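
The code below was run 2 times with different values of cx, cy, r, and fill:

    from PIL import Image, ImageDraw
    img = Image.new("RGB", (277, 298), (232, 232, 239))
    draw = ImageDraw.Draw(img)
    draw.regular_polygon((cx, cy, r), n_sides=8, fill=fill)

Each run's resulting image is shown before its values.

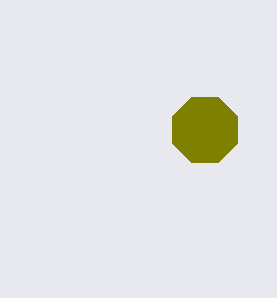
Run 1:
cx = 205; cy = 130; r = 35; fill = 'olive'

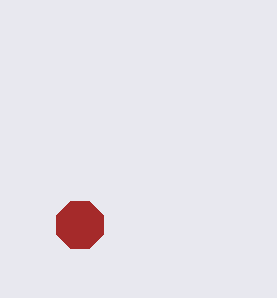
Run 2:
cx = 80, cy = 225, r = 25, fill = 'brown'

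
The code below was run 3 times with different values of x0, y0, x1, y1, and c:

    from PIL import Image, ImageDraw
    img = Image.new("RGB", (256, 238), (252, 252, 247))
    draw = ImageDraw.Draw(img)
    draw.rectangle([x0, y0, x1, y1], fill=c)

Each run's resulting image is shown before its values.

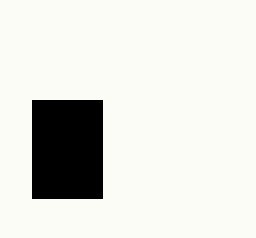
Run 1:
x0 = 32
y0 = 100
x1 = 102
y1 = 198
c = 'black'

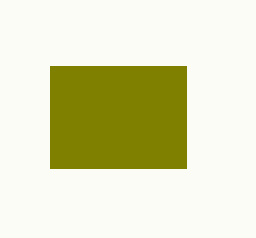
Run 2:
x0 = 50, y0 = 66, x1 = 186, y1 = 168, c = 'olive'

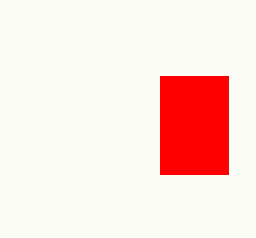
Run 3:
x0 = 160; y0 = 76; x1 = 228; y1 = 174; c = 'red'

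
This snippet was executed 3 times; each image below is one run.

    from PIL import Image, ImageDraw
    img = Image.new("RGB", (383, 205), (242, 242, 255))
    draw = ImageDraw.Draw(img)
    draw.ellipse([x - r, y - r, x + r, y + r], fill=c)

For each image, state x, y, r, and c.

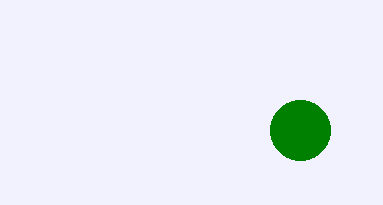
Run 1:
x = 300, y = 130, r = 30, c = 'green'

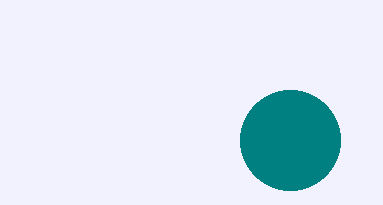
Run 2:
x = 290; y = 140; r = 50; c = 'teal'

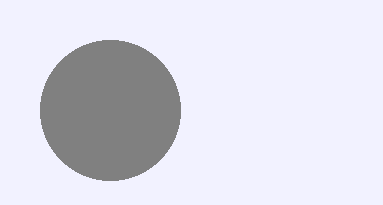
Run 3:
x = 110; y = 110; r = 70; c = 'gray'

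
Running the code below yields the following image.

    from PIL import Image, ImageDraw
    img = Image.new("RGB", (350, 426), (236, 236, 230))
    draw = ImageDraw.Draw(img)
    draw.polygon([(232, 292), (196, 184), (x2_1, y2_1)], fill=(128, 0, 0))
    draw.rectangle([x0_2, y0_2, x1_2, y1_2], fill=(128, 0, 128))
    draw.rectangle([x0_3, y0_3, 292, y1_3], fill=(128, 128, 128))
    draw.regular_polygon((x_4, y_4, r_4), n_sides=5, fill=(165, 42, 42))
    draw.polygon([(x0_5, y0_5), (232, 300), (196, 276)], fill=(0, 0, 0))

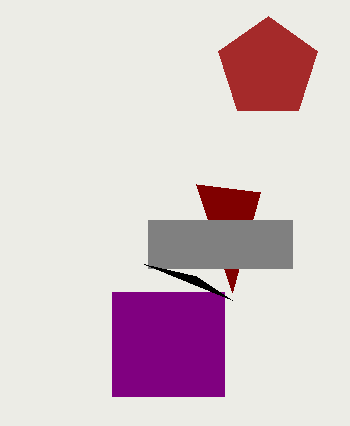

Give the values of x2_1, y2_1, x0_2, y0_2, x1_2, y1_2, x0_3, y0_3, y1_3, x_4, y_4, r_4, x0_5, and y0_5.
x2_1 = 260; y2_1 = 192; x0_2 = 112; y0_2 = 292; x1_2 = 224; y1_2 = 396; x0_3 = 148; y0_3 = 220; y1_3 = 268; x_4 = 268; y_4 = 68; r_4 = 52; x0_5 = 144; y0_5 = 264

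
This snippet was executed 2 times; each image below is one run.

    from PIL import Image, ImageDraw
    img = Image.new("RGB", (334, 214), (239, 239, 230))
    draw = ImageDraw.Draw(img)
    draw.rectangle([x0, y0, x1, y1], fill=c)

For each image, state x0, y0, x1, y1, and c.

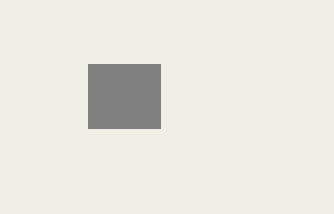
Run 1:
x0 = 88, y0 = 64, x1 = 160, y1 = 128, c = 'gray'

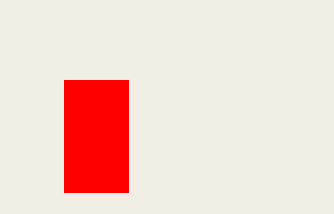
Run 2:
x0 = 64; y0 = 80; x1 = 128; y1 = 192; c = 'red'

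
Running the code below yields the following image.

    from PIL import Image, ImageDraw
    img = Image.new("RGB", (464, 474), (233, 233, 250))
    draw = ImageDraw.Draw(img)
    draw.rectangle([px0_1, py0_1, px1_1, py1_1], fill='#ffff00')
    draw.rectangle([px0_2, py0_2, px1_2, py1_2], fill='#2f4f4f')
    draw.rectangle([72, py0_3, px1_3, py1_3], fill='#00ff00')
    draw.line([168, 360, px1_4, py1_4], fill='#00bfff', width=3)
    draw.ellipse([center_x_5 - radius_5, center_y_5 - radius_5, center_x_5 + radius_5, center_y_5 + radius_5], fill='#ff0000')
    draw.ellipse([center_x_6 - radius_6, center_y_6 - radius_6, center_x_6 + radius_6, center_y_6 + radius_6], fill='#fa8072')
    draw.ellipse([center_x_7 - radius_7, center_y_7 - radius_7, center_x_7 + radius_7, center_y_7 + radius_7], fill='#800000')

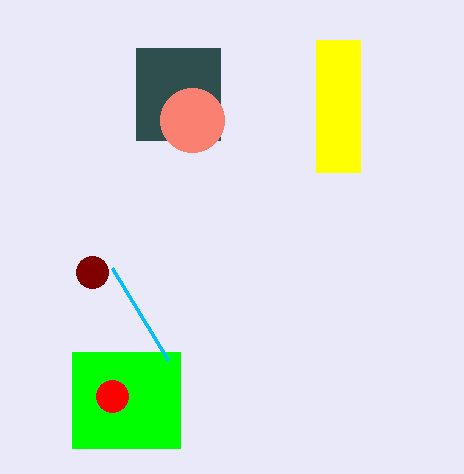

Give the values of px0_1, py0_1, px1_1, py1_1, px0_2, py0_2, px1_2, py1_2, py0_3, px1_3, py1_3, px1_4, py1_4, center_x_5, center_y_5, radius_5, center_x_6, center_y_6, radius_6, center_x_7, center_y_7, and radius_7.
px0_1 = 316; py0_1 = 40; px1_1 = 360; py1_1 = 172; px0_2 = 136; py0_2 = 48; px1_2 = 220; py1_2 = 140; py0_3 = 352; px1_3 = 180; py1_3 = 448; px1_4 = 112; py1_4 = 268; center_x_5 = 112; center_y_5 = 396; radius_5 = 16; center_x_6 = 192; center_y_6 = 120; radius_6 = 32; center_x_7 = 92; center_y_7 = 272; radius_7 = 16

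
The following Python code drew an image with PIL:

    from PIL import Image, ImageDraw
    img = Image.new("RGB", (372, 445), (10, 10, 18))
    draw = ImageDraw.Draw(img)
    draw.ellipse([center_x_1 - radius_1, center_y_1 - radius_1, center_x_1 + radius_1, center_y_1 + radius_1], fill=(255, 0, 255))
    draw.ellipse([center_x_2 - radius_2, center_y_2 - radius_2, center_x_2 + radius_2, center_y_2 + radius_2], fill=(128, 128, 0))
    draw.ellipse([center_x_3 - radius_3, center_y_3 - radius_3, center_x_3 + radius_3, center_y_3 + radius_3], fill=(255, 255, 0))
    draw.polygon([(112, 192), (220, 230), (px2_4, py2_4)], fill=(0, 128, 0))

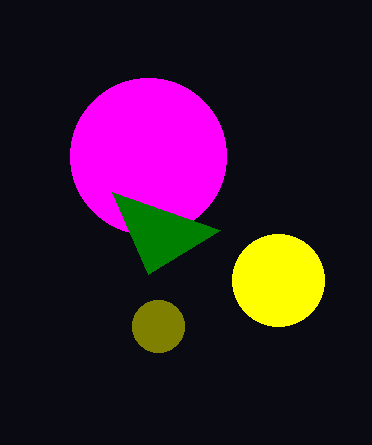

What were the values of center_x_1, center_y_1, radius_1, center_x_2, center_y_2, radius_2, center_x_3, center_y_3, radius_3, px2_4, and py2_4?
center_x_1 = 148; center_y_1 = 156; radius_1 = 78; center_x_2 = 158; center_y_2 = 326; radius_2 = 26; center_x_3 = 278; center_y_3 = 280; radius_3 = 46; px2_4 = 148; py2_4 = 274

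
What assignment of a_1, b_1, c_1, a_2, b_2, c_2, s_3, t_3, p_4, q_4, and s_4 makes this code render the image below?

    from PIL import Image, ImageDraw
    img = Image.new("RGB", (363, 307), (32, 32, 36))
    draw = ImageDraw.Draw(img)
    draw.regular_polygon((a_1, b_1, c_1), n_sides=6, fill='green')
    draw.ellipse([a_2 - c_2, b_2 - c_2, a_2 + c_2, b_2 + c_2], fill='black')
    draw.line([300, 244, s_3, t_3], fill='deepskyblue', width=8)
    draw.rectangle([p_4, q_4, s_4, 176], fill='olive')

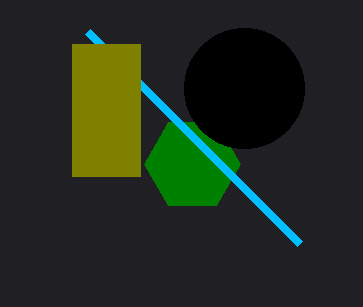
a_1 = 192, b_1 = 164, c_1 = 48, a_2 = 244, b_2 = 88, c_2 = 60, s_3 = 88, t_3 = 32, p_4 = 72, q_4 = 44, s_4 = 140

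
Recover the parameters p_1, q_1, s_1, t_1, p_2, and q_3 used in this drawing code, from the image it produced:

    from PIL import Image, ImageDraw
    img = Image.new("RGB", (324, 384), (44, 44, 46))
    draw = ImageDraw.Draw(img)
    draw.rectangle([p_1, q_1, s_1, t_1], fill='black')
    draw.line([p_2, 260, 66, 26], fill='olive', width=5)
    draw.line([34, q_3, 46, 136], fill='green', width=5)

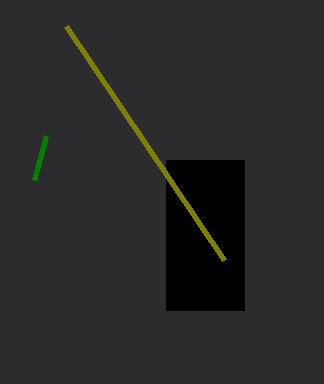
p_1 = 166
q_1 = 160
s_1 = 244
t_1 = 310
p_2 = 224
q_3 = 180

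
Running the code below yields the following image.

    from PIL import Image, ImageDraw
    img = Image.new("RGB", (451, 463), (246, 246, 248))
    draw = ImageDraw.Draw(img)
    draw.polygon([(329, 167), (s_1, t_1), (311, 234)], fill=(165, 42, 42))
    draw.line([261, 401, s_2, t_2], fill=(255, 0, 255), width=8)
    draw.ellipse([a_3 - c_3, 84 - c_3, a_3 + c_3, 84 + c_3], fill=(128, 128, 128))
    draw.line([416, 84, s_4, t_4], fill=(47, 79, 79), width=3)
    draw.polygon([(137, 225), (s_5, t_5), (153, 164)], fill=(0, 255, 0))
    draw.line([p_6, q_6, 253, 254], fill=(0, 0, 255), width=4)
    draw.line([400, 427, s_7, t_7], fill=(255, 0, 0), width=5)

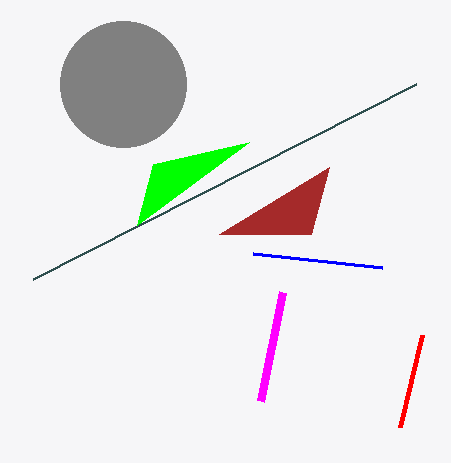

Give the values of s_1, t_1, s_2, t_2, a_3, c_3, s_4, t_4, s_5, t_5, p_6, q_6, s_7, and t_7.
s_1 = 219, t_1 = 234, s_2 = 283, t_2 = 292, a_3 = 123, c_3 = 63, s_4 = 33, t_4 = 279, s_5 = 249, t_5 = 142, p_6 = 382, q_6 = 268, s_7 = 422, t_7 = 335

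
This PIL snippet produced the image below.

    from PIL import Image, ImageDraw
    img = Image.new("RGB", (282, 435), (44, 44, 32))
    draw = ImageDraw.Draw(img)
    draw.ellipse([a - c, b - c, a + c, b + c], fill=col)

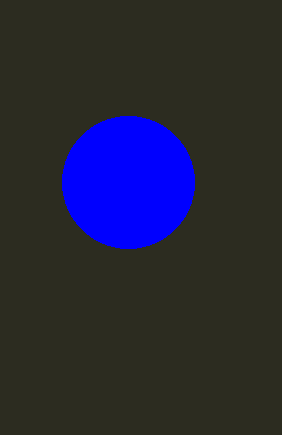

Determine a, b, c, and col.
a = 128
b = 182
c = 66
col = 'blue'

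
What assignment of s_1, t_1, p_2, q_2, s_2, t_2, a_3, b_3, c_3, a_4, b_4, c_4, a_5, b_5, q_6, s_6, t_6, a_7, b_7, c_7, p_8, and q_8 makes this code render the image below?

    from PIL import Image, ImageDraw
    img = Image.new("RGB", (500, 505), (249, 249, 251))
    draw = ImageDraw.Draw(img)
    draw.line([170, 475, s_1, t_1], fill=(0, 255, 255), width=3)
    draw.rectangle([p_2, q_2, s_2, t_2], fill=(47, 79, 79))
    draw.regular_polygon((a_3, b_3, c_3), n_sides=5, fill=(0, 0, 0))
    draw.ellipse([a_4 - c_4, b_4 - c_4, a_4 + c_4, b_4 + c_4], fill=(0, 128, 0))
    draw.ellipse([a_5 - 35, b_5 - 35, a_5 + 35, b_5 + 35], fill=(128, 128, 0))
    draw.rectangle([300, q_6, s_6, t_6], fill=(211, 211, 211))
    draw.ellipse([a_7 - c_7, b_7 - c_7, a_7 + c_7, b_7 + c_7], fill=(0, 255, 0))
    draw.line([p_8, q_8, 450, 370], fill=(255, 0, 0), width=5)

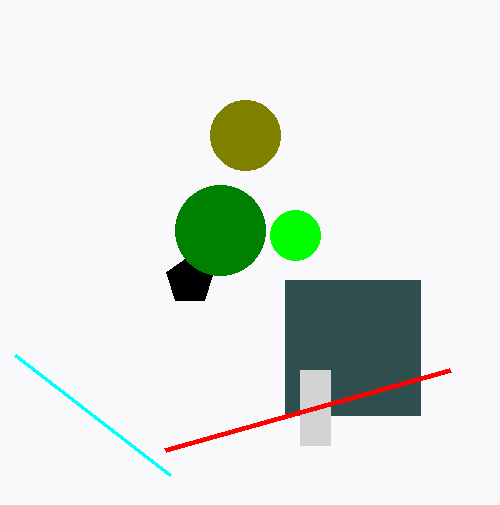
s_1 = 15
t_1 = 355
p_2 = 285
q_2 = 280
s_2 = 420
t_2 = 415
a_3 = 190
b_3 = 280
c_3 = 25
a_4 = 220
b_4 = 230
c_4 = 45
a_5 = 245
b_5 = 135
q_6 = 370
s_6 = 330
t_6 = 445
a_7 = 295
b_7 = 235
c_7 = 25
p_8 = 165
q_8 = 450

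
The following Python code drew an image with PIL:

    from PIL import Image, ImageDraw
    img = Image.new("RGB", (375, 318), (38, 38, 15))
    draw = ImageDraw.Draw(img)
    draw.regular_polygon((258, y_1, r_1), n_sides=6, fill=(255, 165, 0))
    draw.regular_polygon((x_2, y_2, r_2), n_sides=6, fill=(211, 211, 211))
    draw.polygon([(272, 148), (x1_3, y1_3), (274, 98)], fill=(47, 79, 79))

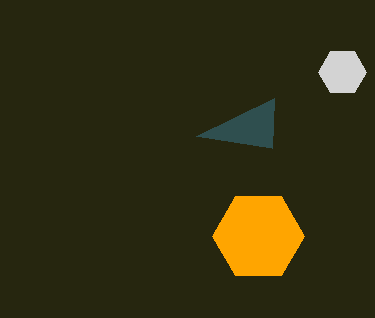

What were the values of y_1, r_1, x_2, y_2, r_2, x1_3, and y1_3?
y_1 = 236; r_1 = 46; x_2 = 342; y_2 = 72; r_2 = 24; x1_3 = 196; y1_3 = 136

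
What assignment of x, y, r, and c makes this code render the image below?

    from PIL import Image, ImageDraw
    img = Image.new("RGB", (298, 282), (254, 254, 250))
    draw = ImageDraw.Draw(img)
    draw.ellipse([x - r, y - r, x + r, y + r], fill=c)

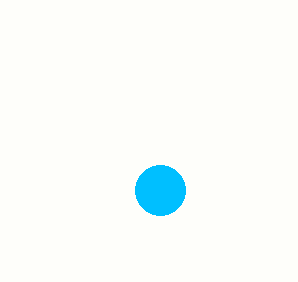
x = 160, y = 190, r = 25, c = 'deepskyblue'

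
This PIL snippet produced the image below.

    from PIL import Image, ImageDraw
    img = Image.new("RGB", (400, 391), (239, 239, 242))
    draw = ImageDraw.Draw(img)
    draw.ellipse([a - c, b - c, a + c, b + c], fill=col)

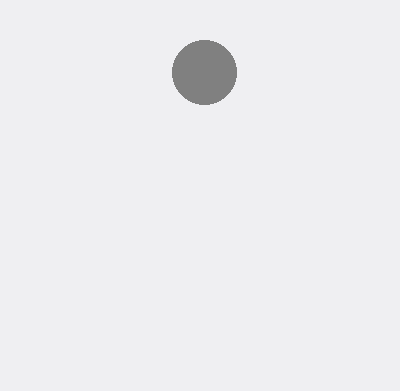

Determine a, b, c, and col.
a = 204, b = 72, c = 32, col = 'gray'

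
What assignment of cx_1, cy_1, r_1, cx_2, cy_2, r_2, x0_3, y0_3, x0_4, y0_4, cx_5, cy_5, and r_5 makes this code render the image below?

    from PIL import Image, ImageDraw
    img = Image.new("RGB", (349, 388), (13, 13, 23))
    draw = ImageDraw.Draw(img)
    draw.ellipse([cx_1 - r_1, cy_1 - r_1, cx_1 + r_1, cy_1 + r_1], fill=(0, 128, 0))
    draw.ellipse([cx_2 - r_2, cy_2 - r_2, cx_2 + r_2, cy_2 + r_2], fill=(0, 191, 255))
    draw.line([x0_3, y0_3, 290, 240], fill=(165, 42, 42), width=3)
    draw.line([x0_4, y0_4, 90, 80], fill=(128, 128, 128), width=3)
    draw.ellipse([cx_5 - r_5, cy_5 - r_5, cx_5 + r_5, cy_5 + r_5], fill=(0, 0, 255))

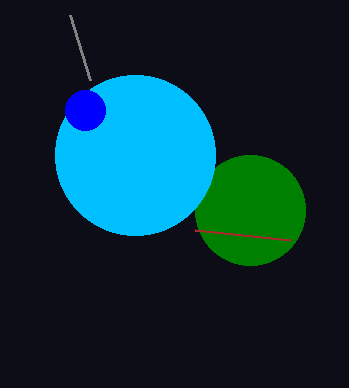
cx_1 = 250
cy_1 = 210
r_1 = 55
cx_2 = 135
cy_2 = 155
r_2 = 80
x0_3 = 195
y0_3 = 230
x0_4 = 70
y0_4 = 15
cx_5 = 85
cy_5 = 110
r_5 = 20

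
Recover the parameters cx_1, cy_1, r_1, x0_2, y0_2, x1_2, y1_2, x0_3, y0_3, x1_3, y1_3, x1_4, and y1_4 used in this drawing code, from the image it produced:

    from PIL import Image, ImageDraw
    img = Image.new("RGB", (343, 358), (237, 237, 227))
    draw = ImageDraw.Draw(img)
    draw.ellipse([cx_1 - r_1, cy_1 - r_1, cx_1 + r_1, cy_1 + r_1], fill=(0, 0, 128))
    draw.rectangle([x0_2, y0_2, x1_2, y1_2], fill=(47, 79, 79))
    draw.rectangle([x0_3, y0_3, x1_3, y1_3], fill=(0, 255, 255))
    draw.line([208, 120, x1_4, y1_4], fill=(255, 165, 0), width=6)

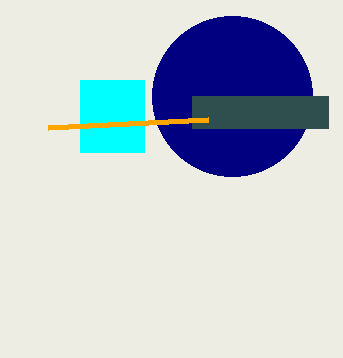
cx_1 = 232
cy_1 = 96
r_1 = 80
x0_2 = 192
y0_2 = 96
x1_2 = 328
y1_2 = 128
x0_3 = 80
y0_3 = 80
x1_3 = 144
y1_3 = 152
x1_4 = 48
y1_4 = 128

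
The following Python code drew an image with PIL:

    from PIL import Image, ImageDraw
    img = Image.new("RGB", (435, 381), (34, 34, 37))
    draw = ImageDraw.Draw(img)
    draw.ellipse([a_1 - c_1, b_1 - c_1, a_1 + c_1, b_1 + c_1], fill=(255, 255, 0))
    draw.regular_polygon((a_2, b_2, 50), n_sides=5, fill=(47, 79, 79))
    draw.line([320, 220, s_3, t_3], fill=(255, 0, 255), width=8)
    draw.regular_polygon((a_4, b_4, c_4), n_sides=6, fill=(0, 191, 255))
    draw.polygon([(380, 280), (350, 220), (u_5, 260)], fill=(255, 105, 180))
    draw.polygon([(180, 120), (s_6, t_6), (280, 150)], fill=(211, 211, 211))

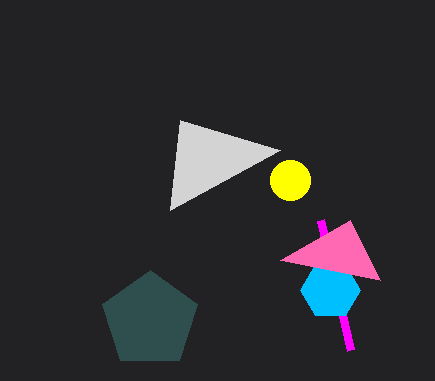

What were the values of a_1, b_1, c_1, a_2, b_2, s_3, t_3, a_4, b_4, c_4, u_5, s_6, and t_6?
a_1 = 290
b_1 = 180
c_1 = 20
a_2 = 150
b_2 = 320
s_3 = 350
t_3 = 350
a_4 = 330
b_4 = 290
c_4 = 30
u_5 = 280
s_6 = 170
t_6 = 210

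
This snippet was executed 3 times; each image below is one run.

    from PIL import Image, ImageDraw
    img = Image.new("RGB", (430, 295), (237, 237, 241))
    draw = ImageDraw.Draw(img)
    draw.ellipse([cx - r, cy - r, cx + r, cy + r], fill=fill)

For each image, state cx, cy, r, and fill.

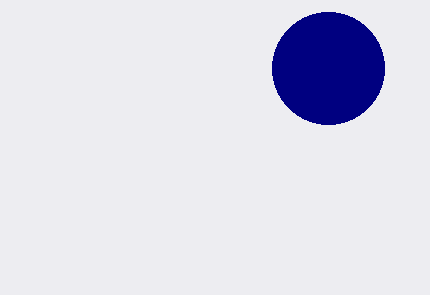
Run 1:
cx = 328; cy = 68; r = 56; fill = 'navy'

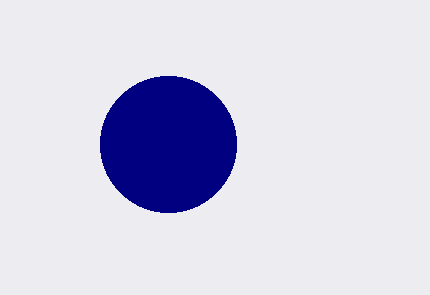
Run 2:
cx = 168
cy = 144
r = 68
fill = 'navy'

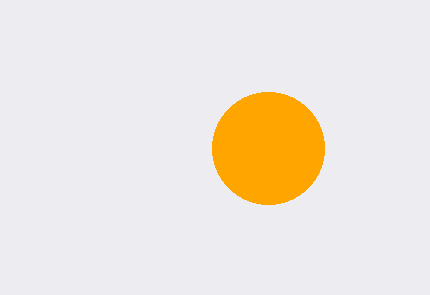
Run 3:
cx = 268
cy = 148
r = 56
fill = 'orange'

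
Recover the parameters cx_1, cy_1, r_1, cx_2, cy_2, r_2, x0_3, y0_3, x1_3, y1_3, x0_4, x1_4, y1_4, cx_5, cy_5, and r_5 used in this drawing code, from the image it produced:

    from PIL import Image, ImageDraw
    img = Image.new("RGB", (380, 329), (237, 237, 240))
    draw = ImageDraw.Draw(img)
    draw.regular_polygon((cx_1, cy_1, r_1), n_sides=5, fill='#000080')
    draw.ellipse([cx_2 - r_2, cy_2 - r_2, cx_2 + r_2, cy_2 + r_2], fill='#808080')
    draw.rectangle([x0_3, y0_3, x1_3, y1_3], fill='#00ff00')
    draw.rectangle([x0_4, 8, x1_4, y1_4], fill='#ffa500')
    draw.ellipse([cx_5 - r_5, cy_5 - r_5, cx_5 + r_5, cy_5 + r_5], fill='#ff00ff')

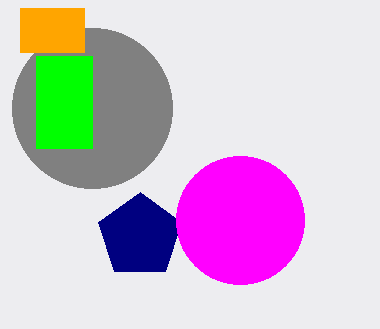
cx_1 = 140, cy_1 = 236, r_1 = 44, cx_2 = 92, cy_2 = 108, r_2 = 80, x0_3 = 36, y0_3 = 56, x1_3 = 92, y1_3 = 148, x0_4 = 20, x1_4 = 84, y1_4 = 52, cx_5 = 240, cy_5 = 220, r_5 = 64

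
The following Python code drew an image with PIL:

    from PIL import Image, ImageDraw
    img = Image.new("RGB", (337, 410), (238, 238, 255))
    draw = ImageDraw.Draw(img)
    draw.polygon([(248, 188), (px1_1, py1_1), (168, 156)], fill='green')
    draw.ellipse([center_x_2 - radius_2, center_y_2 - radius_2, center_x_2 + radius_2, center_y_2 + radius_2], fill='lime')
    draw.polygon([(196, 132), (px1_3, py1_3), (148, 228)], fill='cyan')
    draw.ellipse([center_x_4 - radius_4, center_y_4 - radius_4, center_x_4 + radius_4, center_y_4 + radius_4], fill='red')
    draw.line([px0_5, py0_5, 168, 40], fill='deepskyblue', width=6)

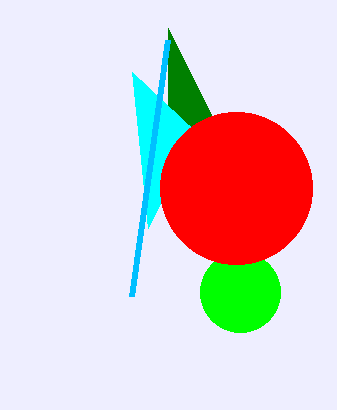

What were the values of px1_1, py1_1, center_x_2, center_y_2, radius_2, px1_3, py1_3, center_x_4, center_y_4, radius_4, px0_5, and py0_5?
px1_1 = 168; py1_1 = 28; center_x_2 = 240; center_y_2 = 292; radius_2 = 40; px1_3 = 132; py1_3 = 72; center_x_4 = 236; center_y_4 = 188; radius_4 = 76; px0_5 = 132; py0_5 = 296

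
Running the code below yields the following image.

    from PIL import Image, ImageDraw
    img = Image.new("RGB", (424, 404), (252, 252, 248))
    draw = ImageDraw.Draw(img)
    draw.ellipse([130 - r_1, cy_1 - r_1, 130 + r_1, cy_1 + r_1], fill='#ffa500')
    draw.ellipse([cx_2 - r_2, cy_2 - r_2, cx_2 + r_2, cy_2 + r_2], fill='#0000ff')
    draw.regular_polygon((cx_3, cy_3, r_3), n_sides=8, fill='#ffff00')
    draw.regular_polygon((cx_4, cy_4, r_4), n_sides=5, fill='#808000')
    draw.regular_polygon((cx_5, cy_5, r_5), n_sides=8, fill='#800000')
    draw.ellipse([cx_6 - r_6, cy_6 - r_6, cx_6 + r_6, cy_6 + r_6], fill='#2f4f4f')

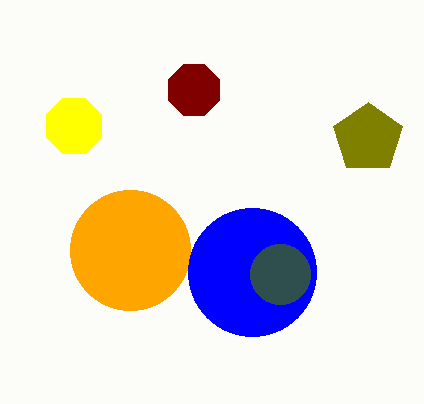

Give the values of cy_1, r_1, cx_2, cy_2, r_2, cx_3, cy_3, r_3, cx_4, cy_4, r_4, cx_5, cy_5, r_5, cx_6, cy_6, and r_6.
cy_1 = 250; r_1 = 60; cx_2 = 252; cy_2 = 272; r_2 = 64; cx_3 = 74; cy_3 = 126; r_3 = 30; cx_4 = 368; cy_4 = 138; r_4 = 36; cx_5 = 194; cy_5 = 90; r_5 = 28; cx_6 = 280; cy_6 = 274; r_6 = 30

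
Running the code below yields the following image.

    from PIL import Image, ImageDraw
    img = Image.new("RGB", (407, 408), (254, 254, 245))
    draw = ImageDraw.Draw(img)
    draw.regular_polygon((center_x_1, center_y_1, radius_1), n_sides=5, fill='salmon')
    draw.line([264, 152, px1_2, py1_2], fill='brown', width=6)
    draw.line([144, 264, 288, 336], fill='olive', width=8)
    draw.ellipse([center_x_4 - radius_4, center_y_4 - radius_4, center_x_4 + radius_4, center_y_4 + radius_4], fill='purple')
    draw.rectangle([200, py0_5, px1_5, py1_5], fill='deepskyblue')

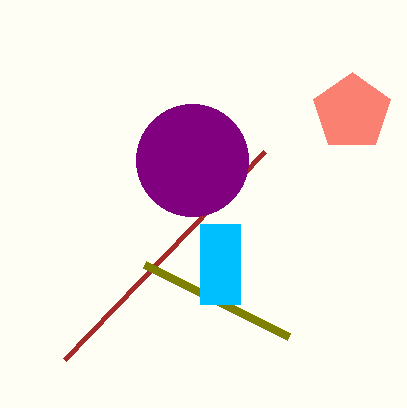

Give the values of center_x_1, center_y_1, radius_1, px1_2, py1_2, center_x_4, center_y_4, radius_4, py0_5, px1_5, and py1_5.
center_x_1 = 352, center_y_1 = 112, radius_1 = 40, px1_2 = 64, py1_2 = 360, center_x_4 = 192, center_y_4 = 160, radius_4 = 56, py0_5 = 224, px1_5 = 240, py1_5 = 304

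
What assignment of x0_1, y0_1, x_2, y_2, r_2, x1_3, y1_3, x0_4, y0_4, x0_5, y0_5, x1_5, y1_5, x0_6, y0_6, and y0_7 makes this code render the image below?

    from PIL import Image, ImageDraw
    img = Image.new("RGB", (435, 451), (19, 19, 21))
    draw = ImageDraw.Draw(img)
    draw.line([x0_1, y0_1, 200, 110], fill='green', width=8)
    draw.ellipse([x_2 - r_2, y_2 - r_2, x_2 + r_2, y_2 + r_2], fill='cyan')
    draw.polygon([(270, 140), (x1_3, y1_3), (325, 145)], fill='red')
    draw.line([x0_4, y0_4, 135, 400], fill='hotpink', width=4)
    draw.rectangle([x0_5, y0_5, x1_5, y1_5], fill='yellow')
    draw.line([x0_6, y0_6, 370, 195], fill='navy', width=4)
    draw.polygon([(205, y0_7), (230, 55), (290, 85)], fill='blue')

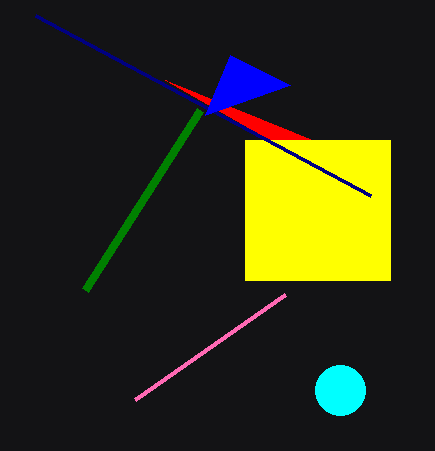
x0_1 = 85
y0_1 = 290
x_2 = 340
y_2 = 390
r_2 = 25
x1_3 = 165
y1_3 = 80
x0_4 = 285
y0_4 = 295
x0_5 = 245
y0_5 = 140
x1_5 = 390
y1_5 = 280
x0_6 = 35
y0_6 = 15
y0_7 = 115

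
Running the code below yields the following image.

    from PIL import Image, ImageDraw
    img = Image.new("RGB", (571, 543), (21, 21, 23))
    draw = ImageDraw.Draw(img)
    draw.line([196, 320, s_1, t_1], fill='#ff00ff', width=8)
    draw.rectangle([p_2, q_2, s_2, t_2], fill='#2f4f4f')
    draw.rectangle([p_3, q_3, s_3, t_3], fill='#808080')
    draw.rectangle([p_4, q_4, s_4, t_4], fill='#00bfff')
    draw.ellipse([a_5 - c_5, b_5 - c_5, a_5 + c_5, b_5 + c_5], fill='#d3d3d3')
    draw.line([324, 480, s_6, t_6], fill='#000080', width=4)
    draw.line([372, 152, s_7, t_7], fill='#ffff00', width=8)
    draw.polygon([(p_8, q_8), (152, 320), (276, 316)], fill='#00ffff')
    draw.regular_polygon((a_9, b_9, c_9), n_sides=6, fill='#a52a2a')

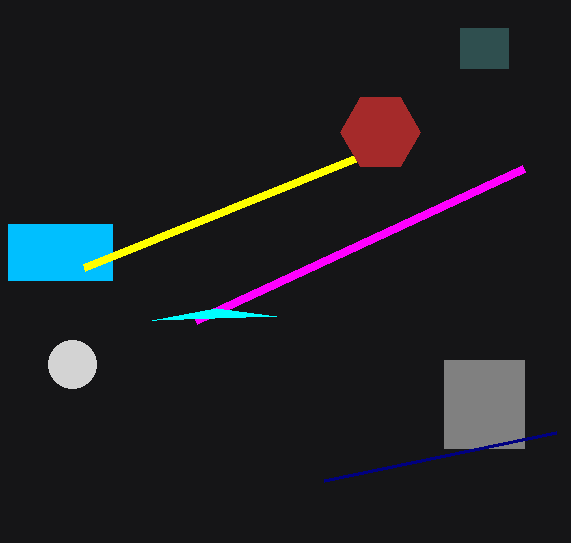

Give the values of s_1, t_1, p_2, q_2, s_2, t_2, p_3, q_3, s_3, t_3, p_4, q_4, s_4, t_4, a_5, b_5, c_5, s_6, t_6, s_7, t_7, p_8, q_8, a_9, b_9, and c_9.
s_1 = 524; t_1 = 168; p_2 = 460; q_2 = 28; s_2 = 508; t_2 = 68; p_3 = 444; q_3 = 360; s_3 = 524; t_3 = 448; p_4 = 8; q_4 = 224; s_4 = 112; t_4 = 280; a_5 = 72; b_5 = 364; c_5 = 24; s_6 = 556; t_6 = 432; s_7 = 84; t_7 = 268; p_8 = 216; q_8 = 308; a_9 = 380; b_9 = 132; c_9 = 40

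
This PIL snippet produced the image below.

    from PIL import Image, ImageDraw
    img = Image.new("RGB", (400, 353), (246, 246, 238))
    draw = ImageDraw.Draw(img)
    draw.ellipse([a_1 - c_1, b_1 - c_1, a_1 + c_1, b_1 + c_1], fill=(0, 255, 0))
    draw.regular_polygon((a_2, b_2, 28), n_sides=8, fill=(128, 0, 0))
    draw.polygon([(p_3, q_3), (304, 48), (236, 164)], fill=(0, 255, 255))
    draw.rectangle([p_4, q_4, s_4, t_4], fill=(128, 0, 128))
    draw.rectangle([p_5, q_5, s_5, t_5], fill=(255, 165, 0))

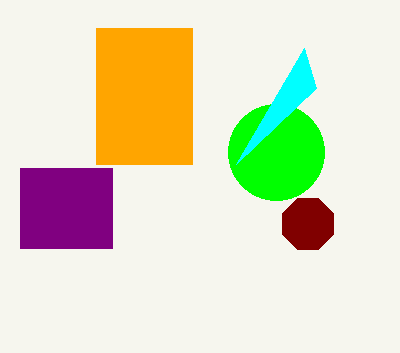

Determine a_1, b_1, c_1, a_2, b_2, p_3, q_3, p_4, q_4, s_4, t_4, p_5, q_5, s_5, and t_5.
a_1 = 276
b_1 = 152
c_1 = 48
a_2 = 308
b_2 = 224
p_3 = 316
q_3 = 88
p_4 = 20
q_4 = 168
s_4 = 112
t_4 = 248
p_5 = 96
q_5 = 28
s_5 = 192
t_5 = 164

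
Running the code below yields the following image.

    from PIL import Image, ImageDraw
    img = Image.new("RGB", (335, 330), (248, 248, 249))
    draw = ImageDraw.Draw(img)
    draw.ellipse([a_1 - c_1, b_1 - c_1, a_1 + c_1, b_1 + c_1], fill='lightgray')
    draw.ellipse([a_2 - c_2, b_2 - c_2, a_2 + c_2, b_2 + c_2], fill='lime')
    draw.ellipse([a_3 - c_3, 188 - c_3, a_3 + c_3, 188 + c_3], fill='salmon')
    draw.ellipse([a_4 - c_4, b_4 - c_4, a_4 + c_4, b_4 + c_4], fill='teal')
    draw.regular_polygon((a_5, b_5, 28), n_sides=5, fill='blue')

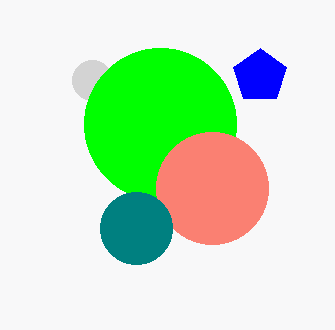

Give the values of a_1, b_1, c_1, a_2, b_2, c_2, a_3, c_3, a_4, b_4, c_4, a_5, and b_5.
a_1 = 92; b_1 = 80; c_1 = 20; a_2 = 160; b_2 = 124; c_2 = 76; a_3 = 212; c_3 = 56; a_4 = 136; b_4 = 228; c_4 = 36; a_5 = 260; b_5 = 76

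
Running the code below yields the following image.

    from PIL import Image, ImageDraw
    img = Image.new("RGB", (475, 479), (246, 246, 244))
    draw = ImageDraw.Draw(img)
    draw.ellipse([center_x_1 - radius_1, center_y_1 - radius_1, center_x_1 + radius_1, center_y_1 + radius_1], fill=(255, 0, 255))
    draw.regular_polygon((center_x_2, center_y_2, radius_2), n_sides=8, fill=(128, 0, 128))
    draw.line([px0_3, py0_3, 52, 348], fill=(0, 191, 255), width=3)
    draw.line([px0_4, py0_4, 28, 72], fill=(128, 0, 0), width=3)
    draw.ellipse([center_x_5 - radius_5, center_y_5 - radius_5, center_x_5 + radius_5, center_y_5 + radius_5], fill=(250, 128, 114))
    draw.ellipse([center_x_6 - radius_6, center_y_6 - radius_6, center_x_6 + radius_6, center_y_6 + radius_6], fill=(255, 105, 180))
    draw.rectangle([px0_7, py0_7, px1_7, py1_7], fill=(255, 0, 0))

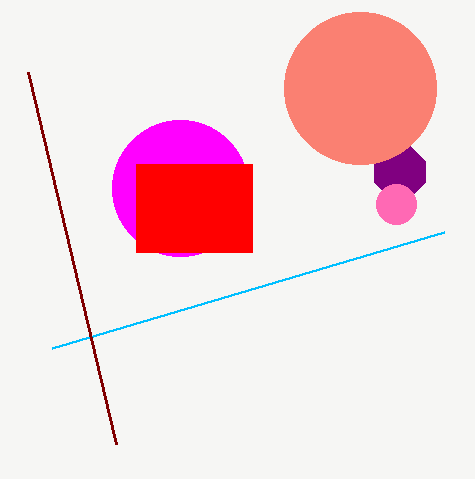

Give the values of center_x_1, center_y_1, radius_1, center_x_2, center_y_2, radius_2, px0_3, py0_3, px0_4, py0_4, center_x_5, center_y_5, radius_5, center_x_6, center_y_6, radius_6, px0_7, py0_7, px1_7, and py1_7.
center_x_1 = 180; center_y_1 = 188; radius_1 = 68; center_x_2 = 400; center_y_2 = 172; radius_2 = 28; px0_3 = 444; py0_3 = 232; px0_4 = 116; py0_4 = 444; center_x_5 = 360; center_y_5 = 88; radius_5 = 76; center_x_6 = 396; center_y_6 = 204; radius_6 = 20; px0_7 = 136; py0_7 = 164; px1_7 = 252; py1_7 = 252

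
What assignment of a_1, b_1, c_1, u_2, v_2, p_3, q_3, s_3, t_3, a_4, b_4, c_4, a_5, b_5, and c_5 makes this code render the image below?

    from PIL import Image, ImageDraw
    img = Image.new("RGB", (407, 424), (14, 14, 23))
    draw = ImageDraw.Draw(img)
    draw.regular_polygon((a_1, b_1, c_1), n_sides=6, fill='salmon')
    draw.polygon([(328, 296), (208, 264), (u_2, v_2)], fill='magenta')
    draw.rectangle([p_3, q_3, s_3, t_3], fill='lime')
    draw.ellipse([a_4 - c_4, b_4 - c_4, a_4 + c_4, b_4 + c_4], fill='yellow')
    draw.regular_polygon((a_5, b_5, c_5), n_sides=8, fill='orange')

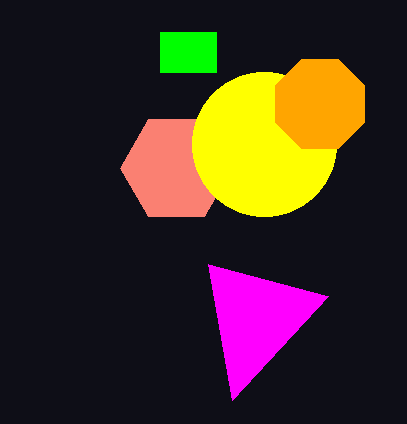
a_1 = 176
b_1 = 168
c_1 = 56
u_2 = 232
v_2 = 400
p_3 = 160
q_3 = 32
s_3 = 216
t_3 = 72
a_4 = 264
b_4 = 144
c_4 = 72
a_5 = 320
b_5 = 104
c_5 = 48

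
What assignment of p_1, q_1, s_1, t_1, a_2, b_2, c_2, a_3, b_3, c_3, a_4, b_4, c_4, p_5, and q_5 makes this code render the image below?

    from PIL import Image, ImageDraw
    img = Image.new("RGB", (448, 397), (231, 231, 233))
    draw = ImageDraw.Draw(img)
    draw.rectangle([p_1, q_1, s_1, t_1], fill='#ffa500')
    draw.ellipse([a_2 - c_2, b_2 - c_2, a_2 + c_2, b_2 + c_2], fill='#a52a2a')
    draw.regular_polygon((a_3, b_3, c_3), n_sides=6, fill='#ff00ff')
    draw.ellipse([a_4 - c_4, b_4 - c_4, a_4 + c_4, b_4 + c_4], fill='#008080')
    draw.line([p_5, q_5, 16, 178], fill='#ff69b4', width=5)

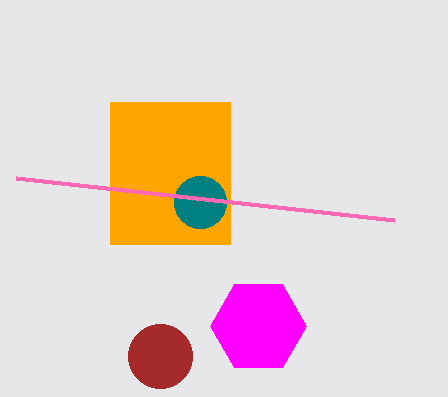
p_1 = 110; q_1 = 102; s_1 = 230; t_1 = 244; a_2 = 160; b_2 = 356; c_2 = 32; a_3 = 258; b_3 = 326; c_3 = 48; a_4 = 200; b_4 = 202; c_4 = 26; p_5 = 394; q_5 = 220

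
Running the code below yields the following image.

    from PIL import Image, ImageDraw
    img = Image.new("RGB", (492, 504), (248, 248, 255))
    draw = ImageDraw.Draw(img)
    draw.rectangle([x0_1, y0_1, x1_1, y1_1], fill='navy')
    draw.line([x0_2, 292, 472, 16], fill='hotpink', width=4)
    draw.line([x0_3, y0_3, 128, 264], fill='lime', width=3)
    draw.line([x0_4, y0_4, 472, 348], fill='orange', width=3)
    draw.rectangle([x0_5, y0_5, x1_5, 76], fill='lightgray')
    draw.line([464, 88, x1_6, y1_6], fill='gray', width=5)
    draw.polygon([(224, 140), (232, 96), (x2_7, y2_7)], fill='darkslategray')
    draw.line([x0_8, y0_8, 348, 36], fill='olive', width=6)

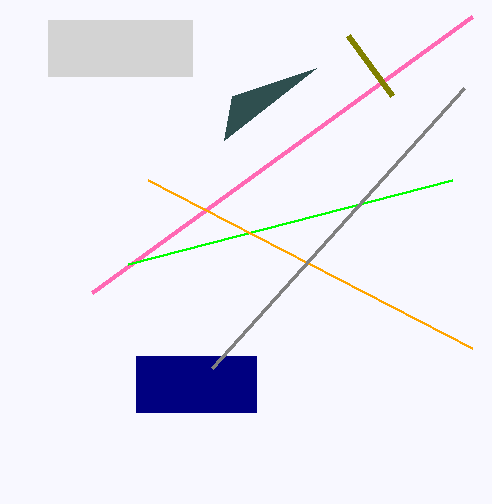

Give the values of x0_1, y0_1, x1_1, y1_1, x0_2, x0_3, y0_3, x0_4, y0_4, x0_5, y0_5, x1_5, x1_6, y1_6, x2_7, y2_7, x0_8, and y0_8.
x0_1 = 136
y0_1 = 356
x1_1 = 256
y1_1 = 412
x0_2 = 92
x0_3 = 452
y0_3 = 180
x0_4 = 148
y0_4 = 180
x0_5 = 48
y0_5 = 20
x1_5 = 192
x1_6 = 212
y1_6 = 368
x2_7 = 316
y2_7 = 68
x0_8 = 392
y0_8 = 96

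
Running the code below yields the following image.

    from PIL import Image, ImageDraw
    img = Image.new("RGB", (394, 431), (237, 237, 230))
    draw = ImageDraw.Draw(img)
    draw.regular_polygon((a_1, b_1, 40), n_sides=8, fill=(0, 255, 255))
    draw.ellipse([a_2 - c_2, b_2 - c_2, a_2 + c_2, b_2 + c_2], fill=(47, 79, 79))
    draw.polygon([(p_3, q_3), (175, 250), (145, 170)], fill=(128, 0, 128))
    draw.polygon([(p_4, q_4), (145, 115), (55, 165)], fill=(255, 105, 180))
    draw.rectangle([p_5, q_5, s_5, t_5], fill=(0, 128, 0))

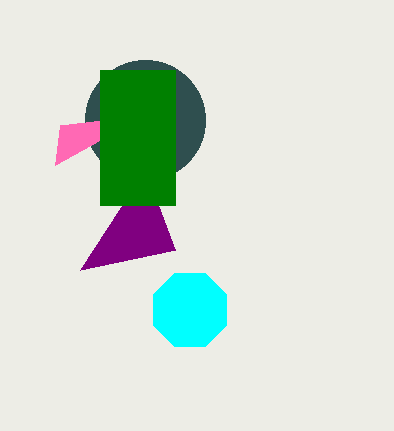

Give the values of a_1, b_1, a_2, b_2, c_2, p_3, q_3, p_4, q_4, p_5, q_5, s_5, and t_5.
a_1 = 190
b_1 = 310
a_2 = 145
b_2 = 120
c_2 = 60
p_3 = 80
q_3 = 270
p_4 = 60
q_4 = 125
p_5 = 100
q_5 = 70
s_5 = 175
t_5 = 205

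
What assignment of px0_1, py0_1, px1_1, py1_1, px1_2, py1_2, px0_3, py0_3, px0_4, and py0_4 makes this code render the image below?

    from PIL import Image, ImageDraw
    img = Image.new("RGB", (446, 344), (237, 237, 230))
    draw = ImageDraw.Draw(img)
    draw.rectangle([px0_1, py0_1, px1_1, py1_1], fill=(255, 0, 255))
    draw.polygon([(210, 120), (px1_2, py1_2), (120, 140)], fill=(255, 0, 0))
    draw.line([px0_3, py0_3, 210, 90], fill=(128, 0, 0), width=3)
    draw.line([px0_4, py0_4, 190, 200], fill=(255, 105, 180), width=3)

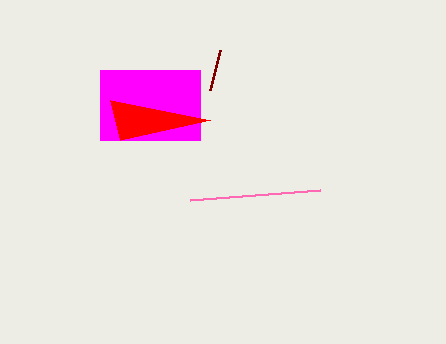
px0_1 = 100; py0_1 = 70; px1_1 = 200; py1_1 = 140; px1_2 = 110; py1_2 = 100; px0_3 = 220; py0_3 = 50; px0_4 = 320; py0_4 = 190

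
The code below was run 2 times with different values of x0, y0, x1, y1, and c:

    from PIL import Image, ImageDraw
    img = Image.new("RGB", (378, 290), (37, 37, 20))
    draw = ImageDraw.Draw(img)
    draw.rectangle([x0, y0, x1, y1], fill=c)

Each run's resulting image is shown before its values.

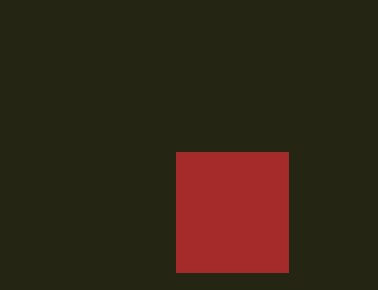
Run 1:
x0 = 176, y0 = 152, x1 = 288, y1 = 272, c = 'brown'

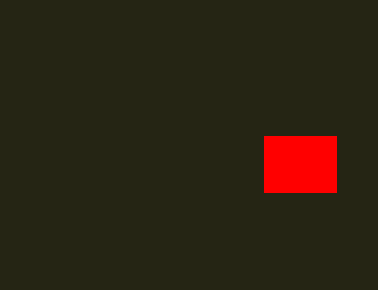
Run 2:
x0 = 264; y0 = 136; x1 = 336; y1 = 192; c = 'red'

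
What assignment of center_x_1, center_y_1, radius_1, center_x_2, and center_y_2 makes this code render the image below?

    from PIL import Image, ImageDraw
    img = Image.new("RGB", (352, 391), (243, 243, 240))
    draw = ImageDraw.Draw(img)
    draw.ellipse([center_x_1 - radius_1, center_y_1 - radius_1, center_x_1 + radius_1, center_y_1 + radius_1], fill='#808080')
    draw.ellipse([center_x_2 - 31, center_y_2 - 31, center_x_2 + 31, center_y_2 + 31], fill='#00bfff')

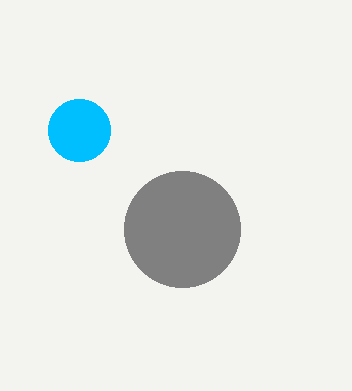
center_x_1 = 182
center_y_1 = 229
radius_1 = 58
center_x_2 = 79
center_y_2 = 130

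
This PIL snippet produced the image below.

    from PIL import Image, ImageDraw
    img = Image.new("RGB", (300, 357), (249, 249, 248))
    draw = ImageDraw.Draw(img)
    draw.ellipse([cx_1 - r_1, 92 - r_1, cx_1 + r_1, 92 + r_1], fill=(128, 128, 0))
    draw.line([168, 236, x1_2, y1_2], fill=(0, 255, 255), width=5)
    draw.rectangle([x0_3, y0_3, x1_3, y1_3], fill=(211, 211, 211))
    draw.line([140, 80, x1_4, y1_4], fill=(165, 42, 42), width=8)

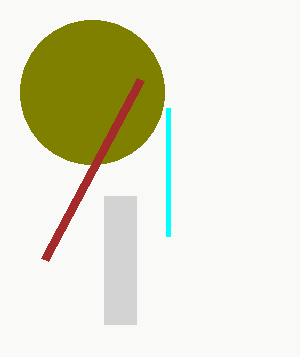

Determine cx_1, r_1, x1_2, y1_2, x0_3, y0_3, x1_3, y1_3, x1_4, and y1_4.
cx_1 = 92, r_1 = 72, x1_2 = 168, y1_2 = 108, x0_3 = 104, y0_3 = 196, x1_3 = 136, y1_3 = 324, x1_4 = 44, y1_4 = 260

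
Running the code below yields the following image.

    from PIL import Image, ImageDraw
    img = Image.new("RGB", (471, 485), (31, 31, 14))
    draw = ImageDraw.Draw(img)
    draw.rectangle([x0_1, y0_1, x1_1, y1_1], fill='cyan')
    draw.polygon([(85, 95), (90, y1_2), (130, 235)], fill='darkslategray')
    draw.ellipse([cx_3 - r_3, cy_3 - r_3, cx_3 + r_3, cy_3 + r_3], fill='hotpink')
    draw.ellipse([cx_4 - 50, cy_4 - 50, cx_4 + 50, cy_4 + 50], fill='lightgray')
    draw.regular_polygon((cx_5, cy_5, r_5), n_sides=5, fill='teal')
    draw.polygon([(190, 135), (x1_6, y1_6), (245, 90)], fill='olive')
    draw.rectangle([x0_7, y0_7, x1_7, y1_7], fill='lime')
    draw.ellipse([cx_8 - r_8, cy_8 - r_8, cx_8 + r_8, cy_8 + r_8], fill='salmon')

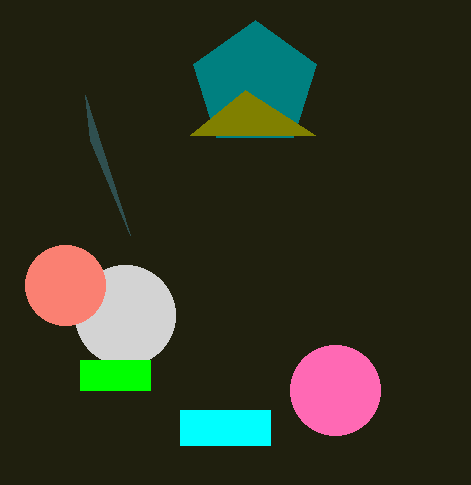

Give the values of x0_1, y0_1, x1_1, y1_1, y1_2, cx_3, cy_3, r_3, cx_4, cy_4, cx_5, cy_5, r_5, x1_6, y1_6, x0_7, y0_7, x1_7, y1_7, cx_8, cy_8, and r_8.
x0_1 = 180; y0_1 = 410; x1_1 = 270; y1_1 = 445; y1_2 = 140; cx_3 = 335; cy_3 = 390; r_3 = 45; cx_4 = 125; cy_4 = 315; cx_5 = 255; cy_5 = 85; r_5 = 65; x1_6 = 315; y1_6 = 135; x0_7 = 80; y0_7 = 360; x1_7 = 150; y1_7 = 390; cx_8 = 65; cy_8 = 285; r_8 = 40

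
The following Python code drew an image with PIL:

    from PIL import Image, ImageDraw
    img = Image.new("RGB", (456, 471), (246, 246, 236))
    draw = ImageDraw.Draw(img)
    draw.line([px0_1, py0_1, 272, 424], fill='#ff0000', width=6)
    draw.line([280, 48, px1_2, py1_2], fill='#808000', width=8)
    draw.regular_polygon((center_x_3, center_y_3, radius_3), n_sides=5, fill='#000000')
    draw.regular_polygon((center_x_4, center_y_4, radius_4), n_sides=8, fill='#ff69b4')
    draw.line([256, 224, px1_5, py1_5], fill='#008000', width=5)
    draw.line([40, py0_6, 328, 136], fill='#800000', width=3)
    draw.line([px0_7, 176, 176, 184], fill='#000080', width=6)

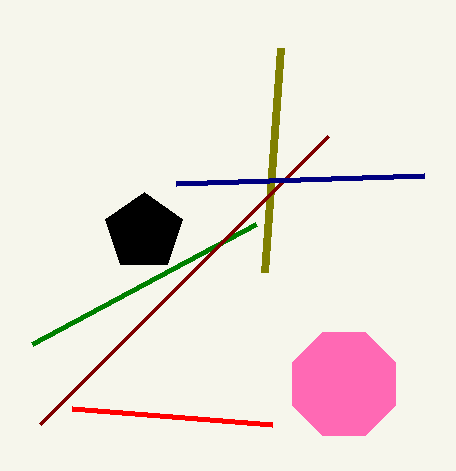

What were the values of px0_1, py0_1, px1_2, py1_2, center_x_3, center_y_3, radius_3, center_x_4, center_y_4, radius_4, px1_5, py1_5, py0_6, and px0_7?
px0_1 = 72; py0_1 = 408; px1_2 = 264; py1_2 = 272; center_x_3 = 144; center_y_3 = 232; radius_3 = 40; center_x_4 = 344; center_y_4 = 384; radius_4 = 56; px1_5 = 32; py1_5 = 344; py0_6 = 424; px0_7 = 424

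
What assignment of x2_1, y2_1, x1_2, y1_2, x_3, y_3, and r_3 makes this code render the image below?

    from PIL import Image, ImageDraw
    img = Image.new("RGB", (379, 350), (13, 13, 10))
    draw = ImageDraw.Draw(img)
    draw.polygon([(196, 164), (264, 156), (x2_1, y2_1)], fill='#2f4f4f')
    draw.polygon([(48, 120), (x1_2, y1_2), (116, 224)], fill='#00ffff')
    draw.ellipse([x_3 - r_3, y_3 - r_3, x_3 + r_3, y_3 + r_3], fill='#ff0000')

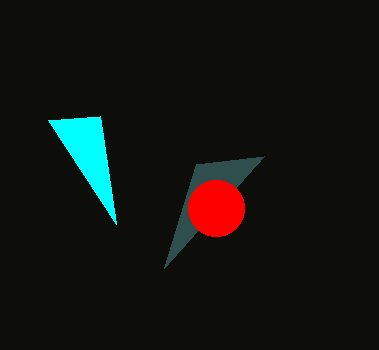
x2_1 = 164; y2_1 = 268; x1_2 = 100; y1_2 = 116; x_3 = 216; y_3 = 208; r_3 = 28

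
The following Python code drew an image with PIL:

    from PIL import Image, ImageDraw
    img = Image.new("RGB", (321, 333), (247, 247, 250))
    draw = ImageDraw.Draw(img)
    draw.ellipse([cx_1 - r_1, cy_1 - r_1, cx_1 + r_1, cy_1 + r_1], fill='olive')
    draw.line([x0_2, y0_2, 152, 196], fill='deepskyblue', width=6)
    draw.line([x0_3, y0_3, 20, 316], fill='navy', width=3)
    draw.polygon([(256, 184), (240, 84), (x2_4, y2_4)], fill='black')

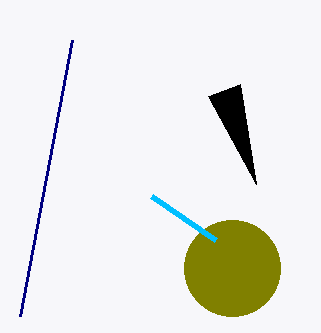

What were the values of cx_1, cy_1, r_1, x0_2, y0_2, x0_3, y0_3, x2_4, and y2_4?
cx_1 = 232; cy_1 = 268; r_1 = 48; x0_2 = 216; y0_2 = 240; x0_3 = 72; y0_3 = 40; x2_4 = 208; y2_4 = 96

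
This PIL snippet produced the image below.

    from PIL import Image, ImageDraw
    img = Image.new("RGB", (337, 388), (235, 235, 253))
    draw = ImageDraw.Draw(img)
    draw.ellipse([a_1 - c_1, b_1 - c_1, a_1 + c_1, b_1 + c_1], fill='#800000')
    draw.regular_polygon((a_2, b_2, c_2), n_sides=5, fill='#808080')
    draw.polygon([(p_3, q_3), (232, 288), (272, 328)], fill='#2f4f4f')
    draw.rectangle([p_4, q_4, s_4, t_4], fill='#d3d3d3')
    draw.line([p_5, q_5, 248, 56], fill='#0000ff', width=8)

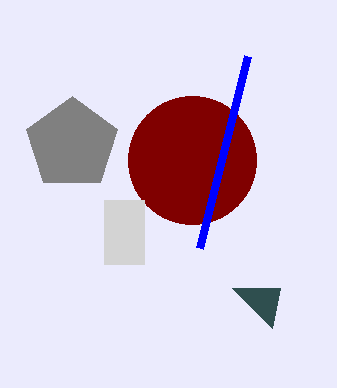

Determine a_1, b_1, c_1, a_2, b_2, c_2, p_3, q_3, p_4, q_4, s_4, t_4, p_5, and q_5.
a_1 = 192, b_1 = 160, c_1 = 64, a_2 = 72, b_2 = 144, c_2 = 48, p_3 = 280, q_3 = 288, p_4 = 104, q_4 = 200, s_4 = 144, t_4 = 264, p_5 = 200, q_5 = 248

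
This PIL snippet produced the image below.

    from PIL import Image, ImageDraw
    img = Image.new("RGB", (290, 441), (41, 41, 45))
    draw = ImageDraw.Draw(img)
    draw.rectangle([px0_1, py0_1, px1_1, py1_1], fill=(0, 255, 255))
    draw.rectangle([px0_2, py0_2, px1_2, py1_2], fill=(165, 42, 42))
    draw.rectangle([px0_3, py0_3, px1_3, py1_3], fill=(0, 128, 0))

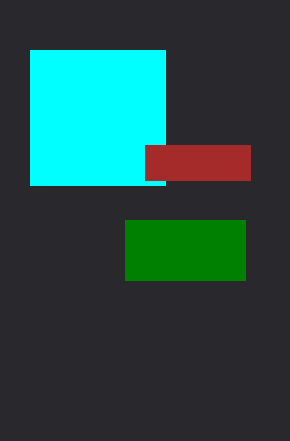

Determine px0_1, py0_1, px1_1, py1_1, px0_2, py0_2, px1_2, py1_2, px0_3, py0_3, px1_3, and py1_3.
px0_1 = 30
py0_1 = 50
px1_1 = 165
py1_1 = 185
px0_2 = 145
py0_2 = 145
px1_2 = 250
py1_2 = 180
px0_3 = 125
py0_3 = 220
px1_3 = 245
py1_3 = 280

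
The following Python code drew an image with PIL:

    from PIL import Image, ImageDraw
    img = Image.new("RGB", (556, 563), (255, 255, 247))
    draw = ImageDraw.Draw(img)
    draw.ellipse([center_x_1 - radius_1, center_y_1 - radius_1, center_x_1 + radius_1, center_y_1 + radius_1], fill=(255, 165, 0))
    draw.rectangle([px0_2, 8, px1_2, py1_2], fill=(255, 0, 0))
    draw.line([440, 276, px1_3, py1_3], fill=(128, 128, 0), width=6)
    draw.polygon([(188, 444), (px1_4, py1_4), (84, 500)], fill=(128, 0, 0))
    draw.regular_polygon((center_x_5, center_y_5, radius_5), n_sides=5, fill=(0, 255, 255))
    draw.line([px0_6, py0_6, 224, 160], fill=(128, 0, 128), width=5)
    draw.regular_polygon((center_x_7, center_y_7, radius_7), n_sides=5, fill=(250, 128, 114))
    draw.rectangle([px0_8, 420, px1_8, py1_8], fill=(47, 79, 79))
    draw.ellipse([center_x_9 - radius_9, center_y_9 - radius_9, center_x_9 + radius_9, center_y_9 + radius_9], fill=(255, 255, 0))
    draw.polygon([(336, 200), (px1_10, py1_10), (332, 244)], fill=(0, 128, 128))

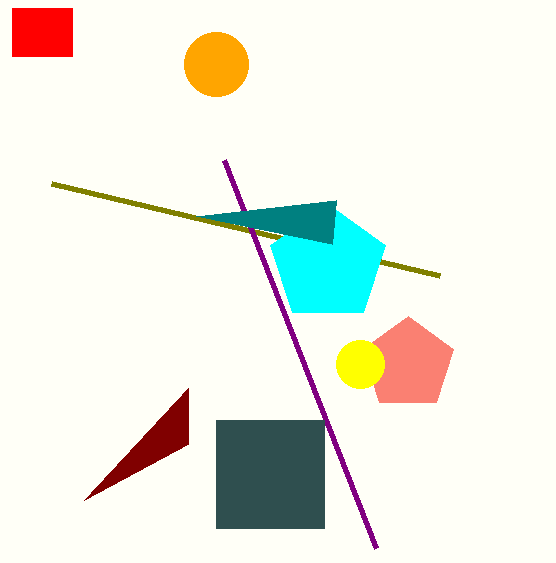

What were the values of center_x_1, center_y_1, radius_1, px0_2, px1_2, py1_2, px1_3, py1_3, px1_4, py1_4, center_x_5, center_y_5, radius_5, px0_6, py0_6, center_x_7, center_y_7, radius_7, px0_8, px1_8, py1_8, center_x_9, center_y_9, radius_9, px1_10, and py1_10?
center_x_1 = 216
center_y_1 = 64
radius_1 = 32
px0_2 = 12
px1_2 = 72
py1_2 = 56
px1_3 = 52
py1_3 = 184
px1_4 = 188
py1_4 = 388
center_x_5 = 328
center_y_5 = 264
radius_5 = 60
px0_6 = 376
py0_6 = 548
center_x_7 = 408
center_y_7 = 364
radius_7 = 48
px0_8 = 216
px1_8 = 324
py1_8 = 528
center_x_9 = 360
center_y_9 = 364
radius_9 = 24
px1_10 = 196
py1_10 = 216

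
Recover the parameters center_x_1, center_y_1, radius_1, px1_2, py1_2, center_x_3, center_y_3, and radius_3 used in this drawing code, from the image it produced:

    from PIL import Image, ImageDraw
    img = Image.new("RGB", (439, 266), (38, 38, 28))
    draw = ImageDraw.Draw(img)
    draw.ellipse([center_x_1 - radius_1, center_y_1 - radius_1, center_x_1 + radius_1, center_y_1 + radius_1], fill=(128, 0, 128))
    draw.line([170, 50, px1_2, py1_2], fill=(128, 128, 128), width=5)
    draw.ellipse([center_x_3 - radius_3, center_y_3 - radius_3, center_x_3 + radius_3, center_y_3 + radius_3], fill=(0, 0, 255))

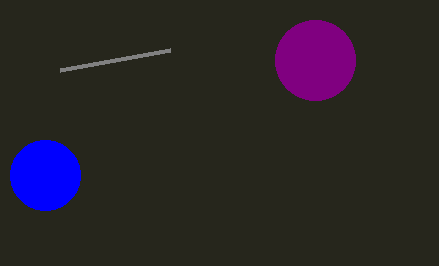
center_x_1 = 315; center_y_1 = 60; radius_1 = 40; px1_2 = 60; py1_2 = 70; center_x_3 = 45; center_y_3 = 175; radius_3 = 35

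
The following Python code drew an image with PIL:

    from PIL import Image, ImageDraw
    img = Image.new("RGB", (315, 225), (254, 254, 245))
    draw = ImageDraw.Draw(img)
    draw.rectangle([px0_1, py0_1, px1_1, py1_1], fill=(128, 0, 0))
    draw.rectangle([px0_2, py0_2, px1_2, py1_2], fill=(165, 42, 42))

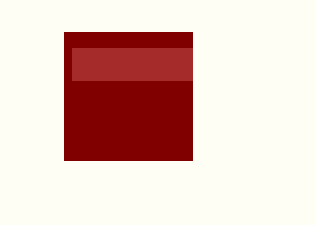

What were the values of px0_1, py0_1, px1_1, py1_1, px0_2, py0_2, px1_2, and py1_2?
px0_1 = 64; py0_1 = 32; px1_1 = 192; py1_1 = 160; px0_2 = 72; py0_2 = 48; px1_2 = 192; py1_2 = 80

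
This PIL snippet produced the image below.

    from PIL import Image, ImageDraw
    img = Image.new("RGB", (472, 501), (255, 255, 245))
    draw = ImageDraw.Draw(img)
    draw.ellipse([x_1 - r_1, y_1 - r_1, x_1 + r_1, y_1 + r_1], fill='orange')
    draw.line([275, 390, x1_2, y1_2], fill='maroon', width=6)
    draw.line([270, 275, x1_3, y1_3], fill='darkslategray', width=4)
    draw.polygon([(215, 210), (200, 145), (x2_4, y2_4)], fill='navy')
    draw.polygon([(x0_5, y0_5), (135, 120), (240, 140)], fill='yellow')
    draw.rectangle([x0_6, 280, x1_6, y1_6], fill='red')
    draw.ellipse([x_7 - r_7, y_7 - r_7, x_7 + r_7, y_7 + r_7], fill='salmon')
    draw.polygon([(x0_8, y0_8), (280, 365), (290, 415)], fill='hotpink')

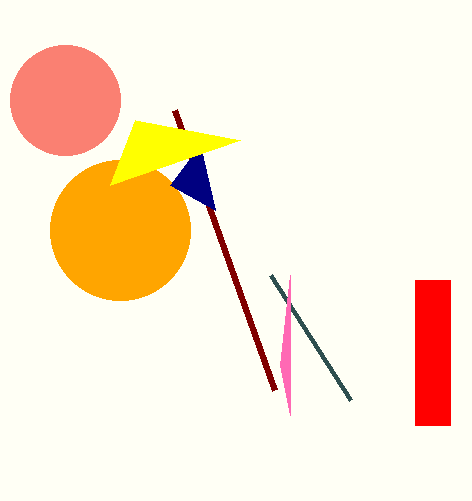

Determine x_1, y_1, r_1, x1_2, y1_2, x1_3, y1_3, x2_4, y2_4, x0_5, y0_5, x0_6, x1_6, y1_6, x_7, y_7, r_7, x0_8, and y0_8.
x_1 = 120, y_1 = 230, r_1 = 70, x1_2 = 175, y1_2 = 110, x1_3 = 350, y1_3 = 400, x2_4 = 170, y2_4 = 185, x0_5 = 110, y0_5 = 185, x0_6 = 415, x1_6 = 450, y1_6 = 425, x_7 = 65, y_7 = 100, r_7 = 55, x0_8 = 290, y0_8 = 275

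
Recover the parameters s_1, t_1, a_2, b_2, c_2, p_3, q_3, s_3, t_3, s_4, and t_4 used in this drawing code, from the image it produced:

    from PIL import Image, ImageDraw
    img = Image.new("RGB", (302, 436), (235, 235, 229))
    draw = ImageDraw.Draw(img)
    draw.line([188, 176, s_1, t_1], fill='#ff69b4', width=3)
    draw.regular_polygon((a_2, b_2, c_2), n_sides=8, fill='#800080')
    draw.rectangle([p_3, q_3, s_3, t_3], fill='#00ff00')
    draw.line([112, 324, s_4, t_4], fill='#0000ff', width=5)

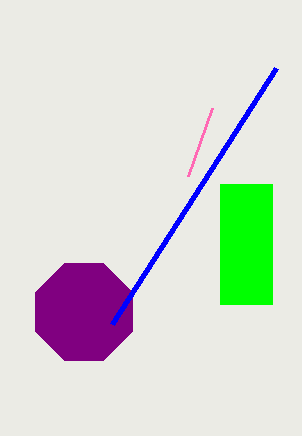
s_1 = 212, t_1 = 108, a_2 = 84, b_2 = 312, c_2 = 52, p_3 = 220, q_3 = 184, s_3 = 272, t_3 = 304, s_4 = 276, t_4 = 68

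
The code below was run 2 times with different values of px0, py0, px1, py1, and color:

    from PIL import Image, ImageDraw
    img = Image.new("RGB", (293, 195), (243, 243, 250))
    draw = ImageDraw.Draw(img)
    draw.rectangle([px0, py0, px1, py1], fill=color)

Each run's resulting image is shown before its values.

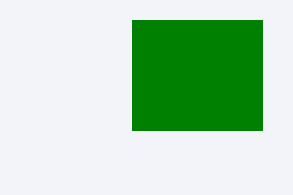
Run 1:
px0 = 132
py0 = 20
px1 = 262
py1 = 130
color = 'green'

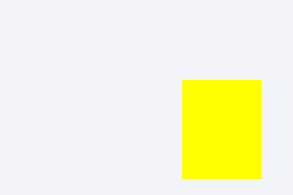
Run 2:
px0 = 182
py0 = 80
px1 = 260
py1 = 178
color = 'yellow'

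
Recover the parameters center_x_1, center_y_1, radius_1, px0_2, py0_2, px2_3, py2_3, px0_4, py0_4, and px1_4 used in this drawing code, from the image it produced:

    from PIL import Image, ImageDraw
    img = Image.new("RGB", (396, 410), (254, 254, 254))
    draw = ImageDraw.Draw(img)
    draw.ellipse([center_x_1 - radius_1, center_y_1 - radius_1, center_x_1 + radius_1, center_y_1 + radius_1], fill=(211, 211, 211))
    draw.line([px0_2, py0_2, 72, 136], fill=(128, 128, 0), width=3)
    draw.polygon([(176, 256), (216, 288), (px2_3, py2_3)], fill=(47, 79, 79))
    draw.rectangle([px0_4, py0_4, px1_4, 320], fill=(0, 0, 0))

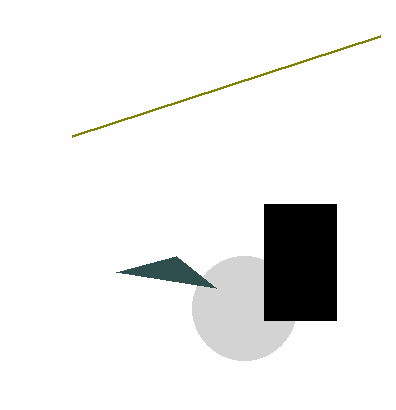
center_x_1 = 244, center_y_1 = 308, radius_1 = 52, px0_2 = 380, py0_2 = 36, px2_3 = 116, py2_3 = 272, px0_4 = 264, py0_4 = 204, px1_4 = 336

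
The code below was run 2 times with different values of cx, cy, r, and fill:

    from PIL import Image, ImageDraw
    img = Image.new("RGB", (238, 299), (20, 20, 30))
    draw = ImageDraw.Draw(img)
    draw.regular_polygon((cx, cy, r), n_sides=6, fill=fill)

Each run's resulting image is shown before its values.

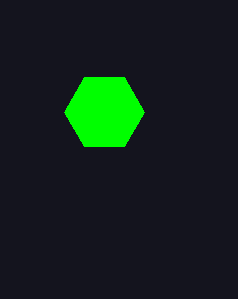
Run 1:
cx = 104
cy = 112
r = 40
fill = 'lime'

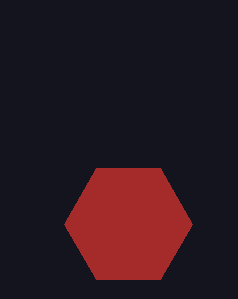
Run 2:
cx = 128
cy = 224
r = 64
fill = 'brown'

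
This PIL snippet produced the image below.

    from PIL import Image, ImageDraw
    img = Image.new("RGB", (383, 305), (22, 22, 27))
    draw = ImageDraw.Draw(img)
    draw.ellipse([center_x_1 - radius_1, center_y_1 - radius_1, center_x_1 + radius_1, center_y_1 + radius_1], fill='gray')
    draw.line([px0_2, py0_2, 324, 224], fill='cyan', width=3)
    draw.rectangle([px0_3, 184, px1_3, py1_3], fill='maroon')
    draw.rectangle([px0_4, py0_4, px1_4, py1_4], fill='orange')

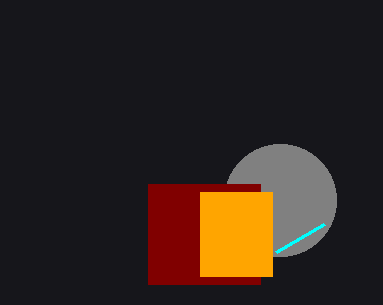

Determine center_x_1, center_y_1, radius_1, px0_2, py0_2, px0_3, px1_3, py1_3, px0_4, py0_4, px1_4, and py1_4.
center_x_1 = 280, center_y_1 = 200, radius_1 = 56, px0_2 = 276, py0_2 = 252, px0_3 = 148, px1_3 = 260, py1_3 = 284, px0_4 = 200, py0_4 = 192, px1_4 = 272, py1_4 = 276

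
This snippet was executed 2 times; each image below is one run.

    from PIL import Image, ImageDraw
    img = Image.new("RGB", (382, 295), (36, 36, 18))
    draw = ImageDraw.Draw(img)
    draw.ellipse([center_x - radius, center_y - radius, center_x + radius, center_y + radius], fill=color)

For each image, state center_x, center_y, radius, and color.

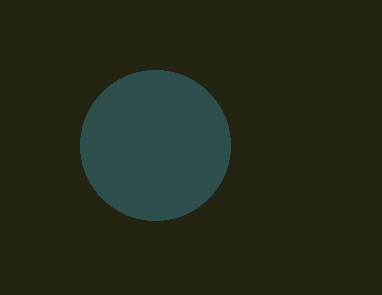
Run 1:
center_x = 155
center_y = 145
radius = 75
color = 'darkslategray'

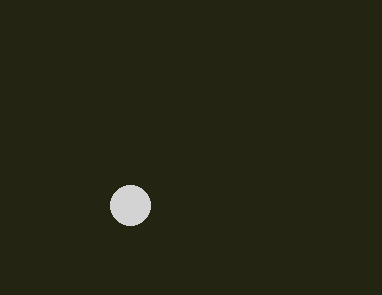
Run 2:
center_x = 130
center_y = 205
radius = 20
color = 'lightgray'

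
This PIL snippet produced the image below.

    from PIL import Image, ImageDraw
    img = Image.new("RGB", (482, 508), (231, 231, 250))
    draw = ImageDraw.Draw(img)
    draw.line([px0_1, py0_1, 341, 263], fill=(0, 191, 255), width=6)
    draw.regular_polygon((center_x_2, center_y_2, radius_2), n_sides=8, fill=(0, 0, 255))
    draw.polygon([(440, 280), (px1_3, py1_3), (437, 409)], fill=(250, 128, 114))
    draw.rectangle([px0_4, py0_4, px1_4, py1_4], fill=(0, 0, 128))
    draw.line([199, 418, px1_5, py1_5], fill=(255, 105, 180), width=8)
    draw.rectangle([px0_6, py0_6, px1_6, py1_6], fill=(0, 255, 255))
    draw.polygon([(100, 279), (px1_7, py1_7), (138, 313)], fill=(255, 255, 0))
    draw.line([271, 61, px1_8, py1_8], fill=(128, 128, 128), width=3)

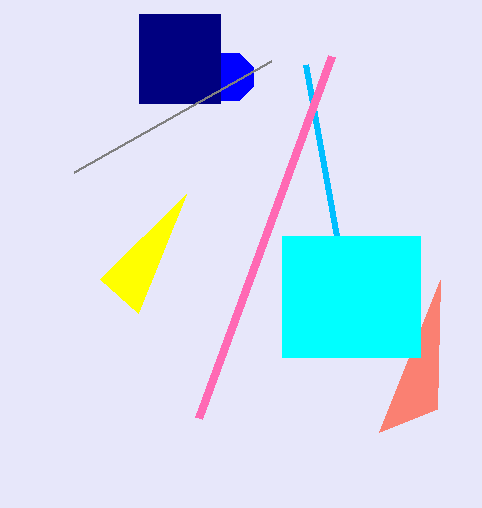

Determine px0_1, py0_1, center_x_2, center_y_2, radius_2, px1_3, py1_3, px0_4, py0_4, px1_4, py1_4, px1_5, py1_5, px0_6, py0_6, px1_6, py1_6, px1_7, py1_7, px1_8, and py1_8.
px0_1 = 305
py0_1 = 64
center_x_2 = 230
center_y_2 = 77
radius_2 = 25
px1_3 = 379
py1_3 = 432
px0_4 = 139
py0_4 = 14
px1_4 = 220
py1_4 = 103
px1_5 = 332
py1_5 = 56
px0_6 = 282
py0_6 = 236
px1_6 = 420
py1_6 = 357
px1_7 = 186
py1_7 = 194
px1_8 = 74
py1_8 = 172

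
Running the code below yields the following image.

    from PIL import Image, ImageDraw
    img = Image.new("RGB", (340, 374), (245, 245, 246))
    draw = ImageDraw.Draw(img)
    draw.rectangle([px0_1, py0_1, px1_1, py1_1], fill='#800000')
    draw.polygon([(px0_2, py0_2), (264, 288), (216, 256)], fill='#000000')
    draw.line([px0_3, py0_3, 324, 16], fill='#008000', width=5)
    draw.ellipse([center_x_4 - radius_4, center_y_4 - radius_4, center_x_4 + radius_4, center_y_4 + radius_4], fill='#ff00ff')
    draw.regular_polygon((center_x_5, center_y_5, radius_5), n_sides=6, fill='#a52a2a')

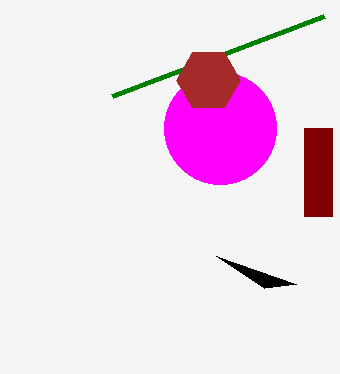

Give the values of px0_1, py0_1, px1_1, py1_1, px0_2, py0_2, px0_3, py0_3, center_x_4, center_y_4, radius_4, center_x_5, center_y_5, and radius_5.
px0_1 = 304
py0_1 = 128
px1_1 = 332
py1_1 = 216
px0_2 = 296
py0_2 = 284
px0_3 = 112
py0_3 = 96
center_x_4 = 220
center_y_4 = 128
radius_4 = 56
center_x_5 = 208
center_y_5 = 80
radius_5 = 32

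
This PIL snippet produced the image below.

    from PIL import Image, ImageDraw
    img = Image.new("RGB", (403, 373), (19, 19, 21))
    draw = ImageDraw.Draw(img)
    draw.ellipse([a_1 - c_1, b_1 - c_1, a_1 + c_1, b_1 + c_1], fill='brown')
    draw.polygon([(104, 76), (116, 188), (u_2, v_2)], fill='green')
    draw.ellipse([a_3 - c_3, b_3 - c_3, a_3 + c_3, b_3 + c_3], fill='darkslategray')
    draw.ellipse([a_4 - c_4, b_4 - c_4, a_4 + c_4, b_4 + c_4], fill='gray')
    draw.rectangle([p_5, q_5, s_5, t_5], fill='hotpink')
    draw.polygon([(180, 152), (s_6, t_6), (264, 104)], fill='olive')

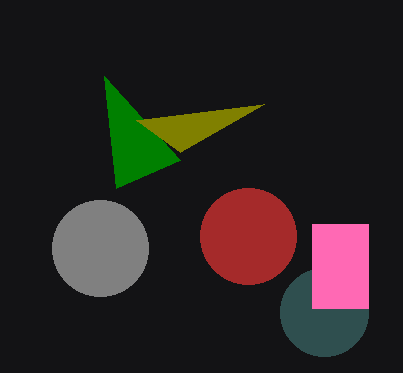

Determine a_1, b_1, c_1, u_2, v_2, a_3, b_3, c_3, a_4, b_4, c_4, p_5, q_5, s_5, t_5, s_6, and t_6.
a_1 = 248; b_1 = 236; c_1 = 48; u_2 = 180; v_2 = 160; a_3 = 324; b_3 = 312; c_3 = 44; a_4 = 100; b_4 = 248; c_4 = 48; p_5 = 312; q_5 = 224; s_5 = 368; t_5 = 308; s_6 = 136; t_6 = 120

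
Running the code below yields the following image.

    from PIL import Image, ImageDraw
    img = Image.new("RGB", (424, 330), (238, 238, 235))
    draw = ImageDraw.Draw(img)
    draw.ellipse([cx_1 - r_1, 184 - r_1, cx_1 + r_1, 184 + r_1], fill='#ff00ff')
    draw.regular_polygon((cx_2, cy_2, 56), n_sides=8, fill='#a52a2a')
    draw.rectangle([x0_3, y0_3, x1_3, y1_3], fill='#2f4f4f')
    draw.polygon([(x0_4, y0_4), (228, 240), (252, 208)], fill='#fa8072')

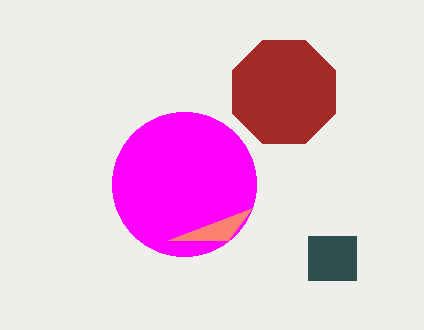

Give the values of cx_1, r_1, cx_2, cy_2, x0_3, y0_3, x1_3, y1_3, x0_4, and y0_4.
cx_1 = 184; r_1 = 72; cx_2 = 284; cy_2 = 92; x0_3 = 308; y0_3 = 236; x1_3 = 356; y1_3 = 280; x0_4 = 168; y0_4 = 240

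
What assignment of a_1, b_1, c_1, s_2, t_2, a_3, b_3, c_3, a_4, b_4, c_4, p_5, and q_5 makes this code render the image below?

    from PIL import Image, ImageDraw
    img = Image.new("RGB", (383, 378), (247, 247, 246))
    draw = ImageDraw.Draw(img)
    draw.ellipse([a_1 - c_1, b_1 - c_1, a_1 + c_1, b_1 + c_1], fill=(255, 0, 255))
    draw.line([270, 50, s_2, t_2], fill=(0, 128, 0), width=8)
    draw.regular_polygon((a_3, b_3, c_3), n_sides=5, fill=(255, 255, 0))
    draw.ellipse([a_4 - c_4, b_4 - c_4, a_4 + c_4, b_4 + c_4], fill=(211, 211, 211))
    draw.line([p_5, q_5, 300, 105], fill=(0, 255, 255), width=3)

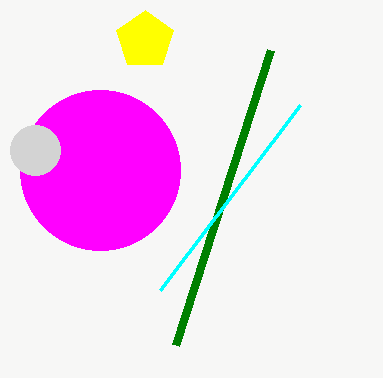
a_1 = 100, b_1 = 170, c_1 = 80, s_2 = 175, t_2 = 345, a_3 = 145, b_3 = 40, c_3 = 30, a_4 = 35, b_4 = 150, c_4 = 25, p_5 = 160, q_5 = 290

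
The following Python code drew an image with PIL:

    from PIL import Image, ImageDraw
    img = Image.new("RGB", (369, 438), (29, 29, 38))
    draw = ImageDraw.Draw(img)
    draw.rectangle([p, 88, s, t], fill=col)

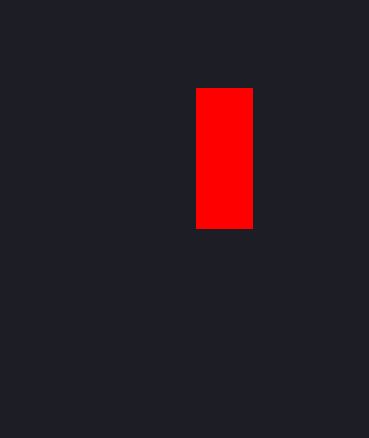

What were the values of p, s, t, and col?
p = 196
s = 252
t = 228
col = 'red'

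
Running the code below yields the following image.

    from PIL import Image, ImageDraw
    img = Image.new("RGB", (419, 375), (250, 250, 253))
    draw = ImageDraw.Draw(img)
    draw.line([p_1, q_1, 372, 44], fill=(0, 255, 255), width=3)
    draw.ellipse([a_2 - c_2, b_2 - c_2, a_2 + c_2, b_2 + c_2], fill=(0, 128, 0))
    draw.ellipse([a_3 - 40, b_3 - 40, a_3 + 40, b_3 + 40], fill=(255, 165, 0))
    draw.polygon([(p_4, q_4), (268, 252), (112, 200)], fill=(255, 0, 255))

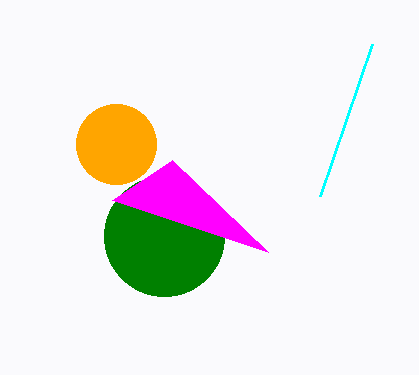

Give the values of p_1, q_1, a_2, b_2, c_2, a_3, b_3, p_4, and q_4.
p_1 = 320; q_1 = 196; a_2 = 164; b_2 = 236; c_2 = 60; a_3 = 116; b_3 = 144; p_4 = 172; q_4 = 160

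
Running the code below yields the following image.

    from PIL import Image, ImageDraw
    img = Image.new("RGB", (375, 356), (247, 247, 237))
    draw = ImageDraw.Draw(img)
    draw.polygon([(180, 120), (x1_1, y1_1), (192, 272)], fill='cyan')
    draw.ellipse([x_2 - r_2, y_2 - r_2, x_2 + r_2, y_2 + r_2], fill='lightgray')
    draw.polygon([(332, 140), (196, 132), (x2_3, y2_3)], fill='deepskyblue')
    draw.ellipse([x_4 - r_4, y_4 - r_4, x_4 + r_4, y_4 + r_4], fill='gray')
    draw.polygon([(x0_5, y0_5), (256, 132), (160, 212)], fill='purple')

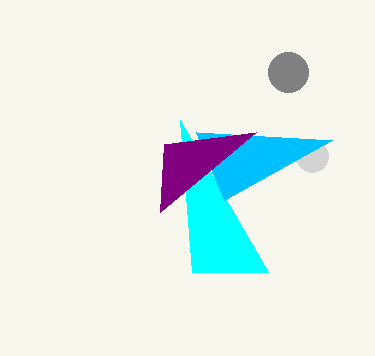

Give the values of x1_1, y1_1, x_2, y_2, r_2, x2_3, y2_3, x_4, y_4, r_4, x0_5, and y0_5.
x1_1 = 268; y1_1 = 272; x_2 = 312; y_2 = 156; r_2 = 16; x2_3 = 224; y2_3 = 200; x_4 = 288; y_4 = 72; r_4 = 20; x0_5 = 164; y0_5 = 144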